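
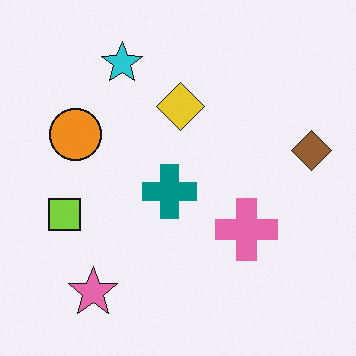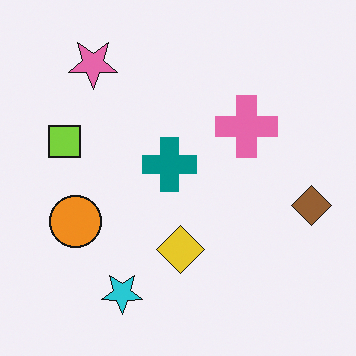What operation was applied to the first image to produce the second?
This is the original image flipped vertically (top ↔ bottom).

The cyan star is in the top of the first image and the bottom of the second — shapes on opposite sides of the horizontal midline have swapped in a mirror flip.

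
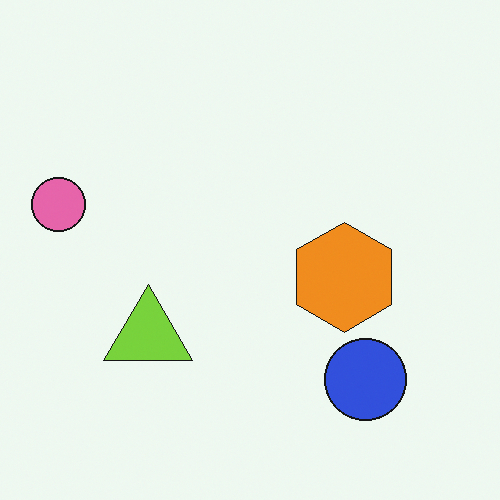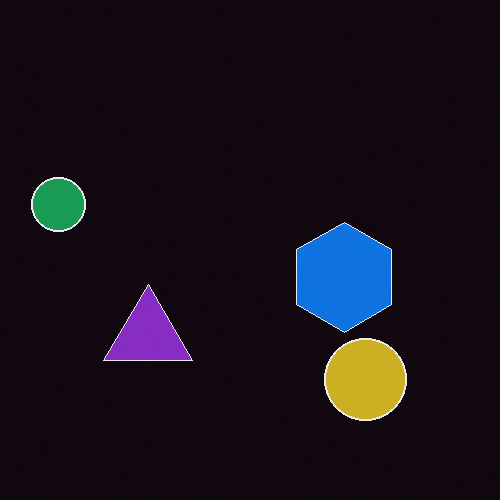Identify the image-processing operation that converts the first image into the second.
This is the original image color-inverted (negative).

The light background has become dark and every shape's color is its complement — a photographic negative.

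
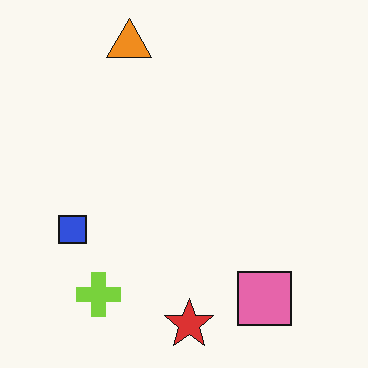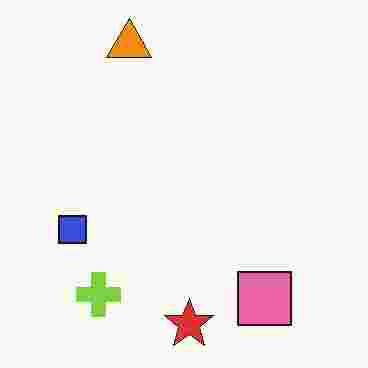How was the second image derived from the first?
The image was heavily JPEG-compressed with obvious blocking artifacts.

Blocky 8×8 compression artifacts appear around shape edges and the flat background shows ringing — characteristic JPEG degradation.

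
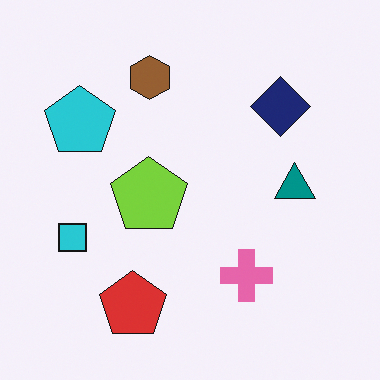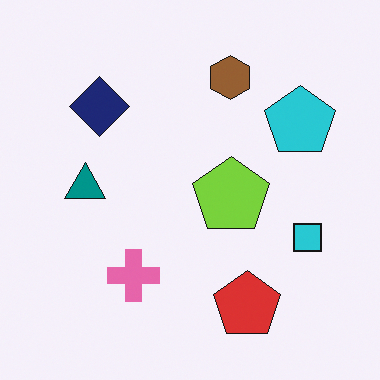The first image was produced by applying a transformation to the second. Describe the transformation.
The first image is the second flipped horizontally (left ↔ right).

The cyan square is in the right of the second image and the left of the first — shapes on opposite sides of the vertical midline have swapped in a mirror flip.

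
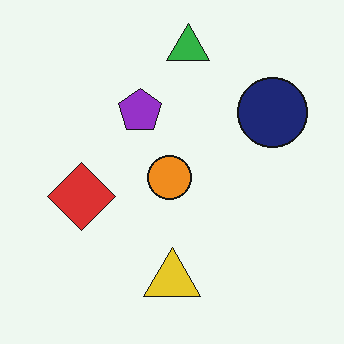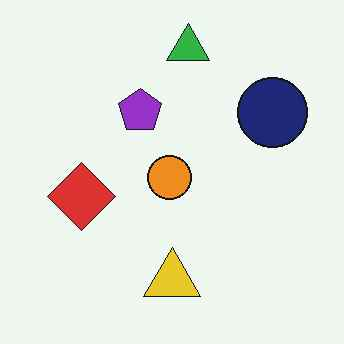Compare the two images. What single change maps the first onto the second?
This is the original image given moderate JPEG compression.

Blocky 8×8 compression artifacts appear around shape edges and the flat background shows ringing — characteristic JPEG degradation.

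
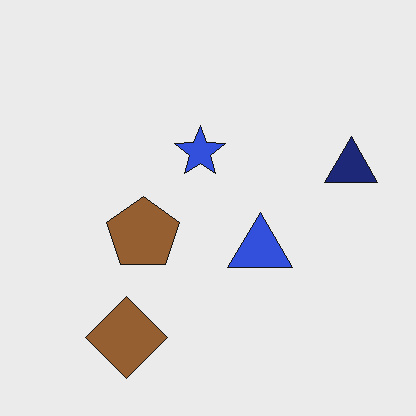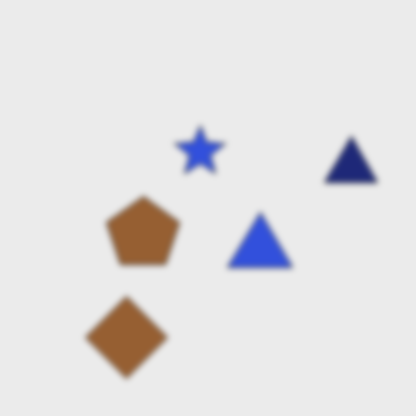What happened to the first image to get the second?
The image was moderately blurred.

Shape edges and outlines are uniformly softened across the whole image.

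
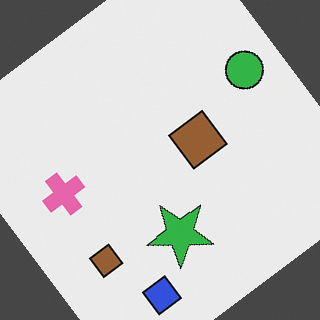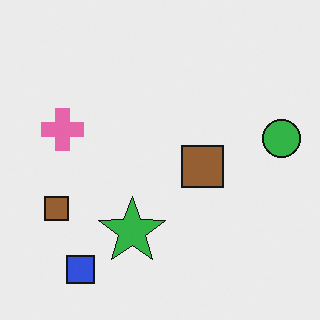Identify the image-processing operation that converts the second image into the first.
It was rotated counter-clockwise by a large amount — several tens of degrees.

Every shape is tilted by the same angle and the image corners show triangular fill wedges — a whole-image rotation by a non-right angle.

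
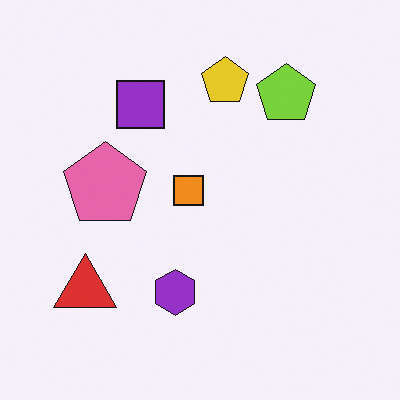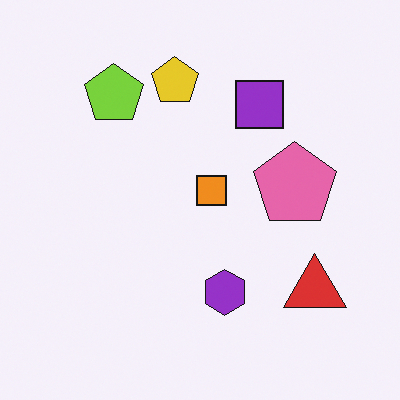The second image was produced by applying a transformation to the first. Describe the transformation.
The image was flipped horizontally (left ↔ right).

The red triangle is in the bottom-left of the first image and the bottom-right of the second — shapes on opposite sides of the vertical midline have swapped in a mirror flip.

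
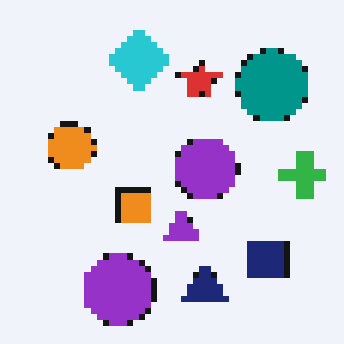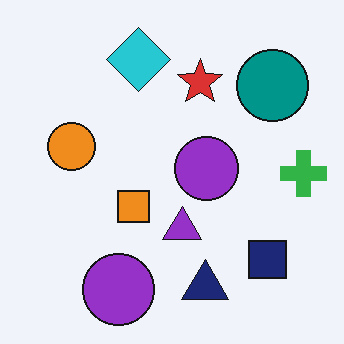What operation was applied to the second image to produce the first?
Moderately pixelated.

Shapes are reduced to large square blocks; fine edges and outlines are lost — a downscale-then-upscale (mosaic) effect.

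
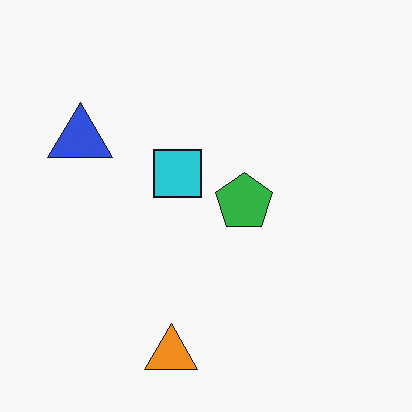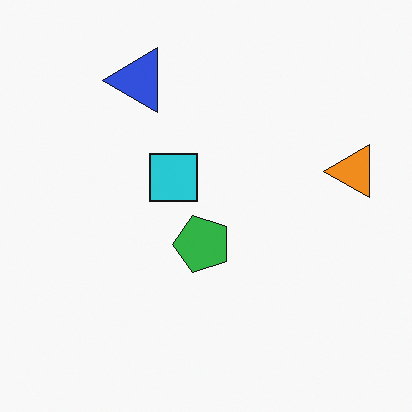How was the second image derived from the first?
Transposed (reflected across the top-left ↔ bottom-right diagonal).

Shapes have swapped their row and column positions — what was in the top-right is now in the bottom-left — a diagonal reflection.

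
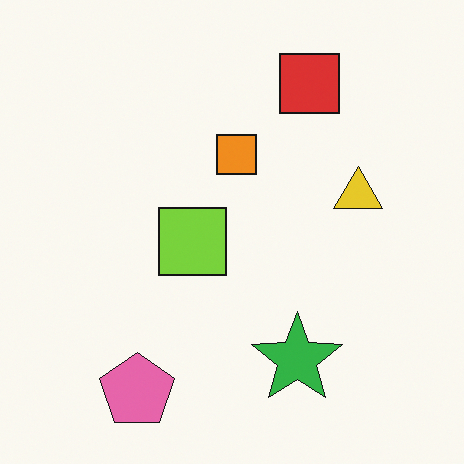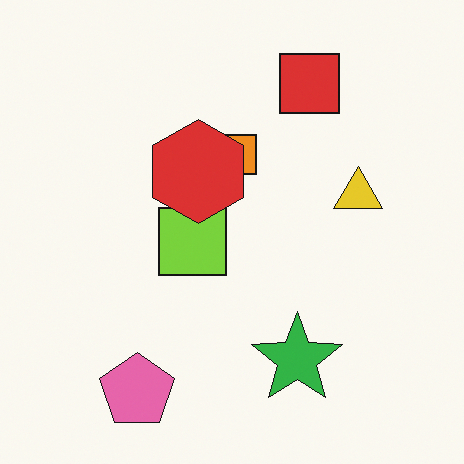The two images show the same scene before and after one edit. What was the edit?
The transformation is: overlaid with an additional red hexagon.

A red hexagon appears in the second image that is absent from the first.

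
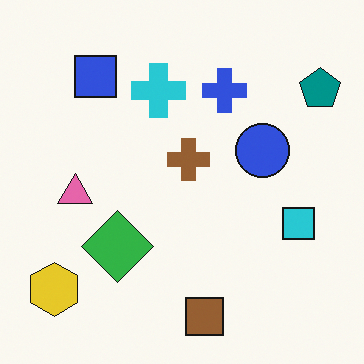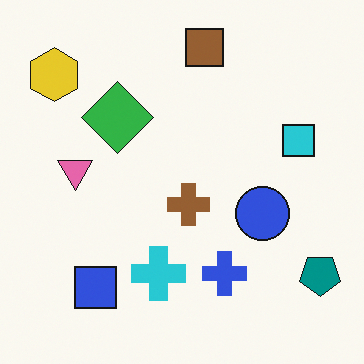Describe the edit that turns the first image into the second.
The image was flipped vertically (top ↔ bottom).

The brown square is in the bottom of the first image and the top of the second — shapes on opposite sides of the horizontal midline have swapped in a mirror flip.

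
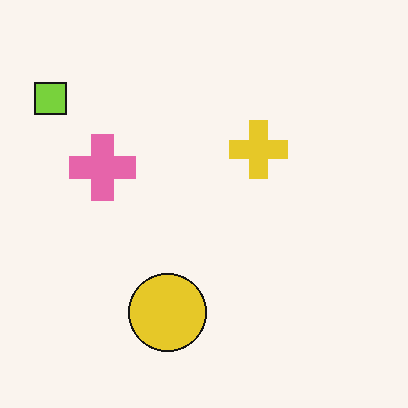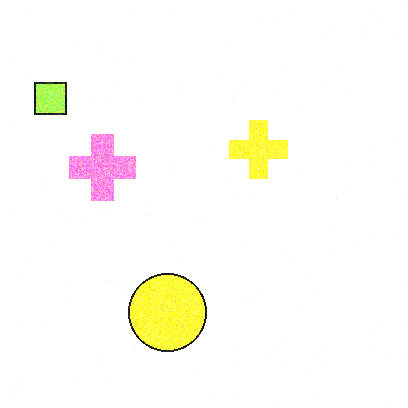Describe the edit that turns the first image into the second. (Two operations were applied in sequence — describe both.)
Degraded with moderate additive noise, then substantially brightened.

Random speckle covers the whole image, including the flat background. Every pixel — background and shapes alike — is uniformly brightened.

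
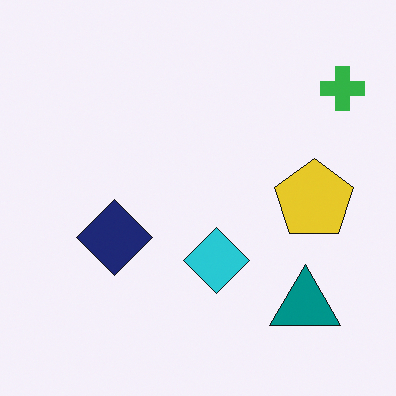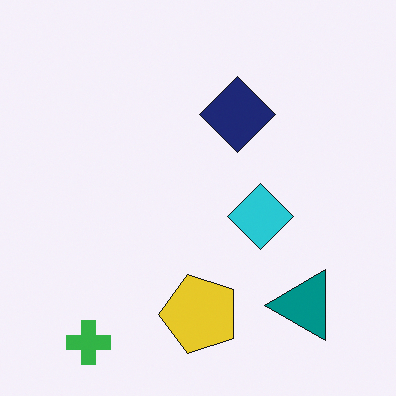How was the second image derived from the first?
The second image is the first transposed (reflected across the top-left ↔ bottom-right diagonal).

Shapes have swapped their row and column positions — what was in the top-right is now in the bottom-left — a diagonal reflection.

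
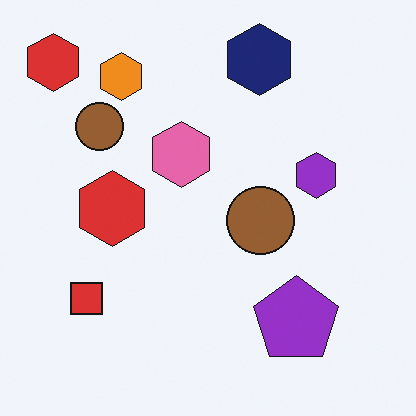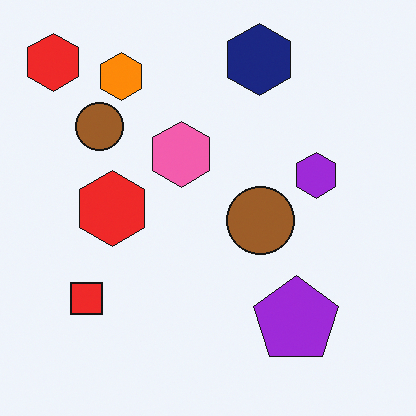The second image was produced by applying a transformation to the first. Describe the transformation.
The second image is the first slightly oversaturated.

All colors are more vivid — a global saturation change.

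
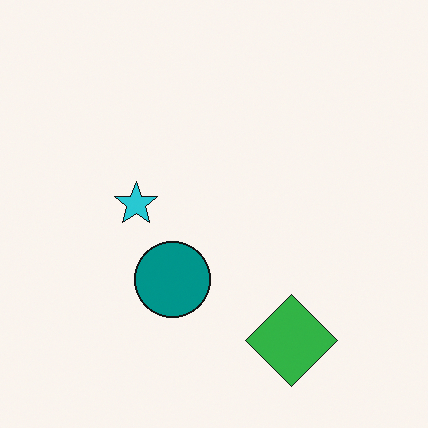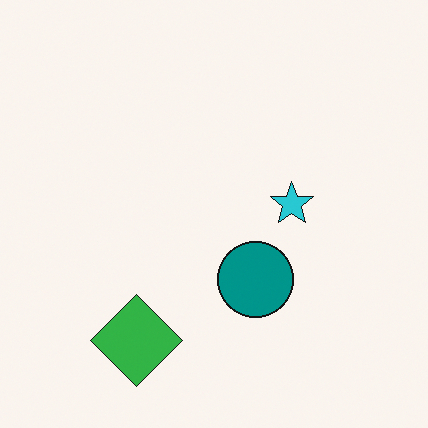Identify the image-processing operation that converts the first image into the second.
The second image is the first flipped horizontally (left ↔ right).

The cyan star is in the left of the first image and the right of the second — shapes on opposite sides of the vertical midline have swapped in a mirror flip.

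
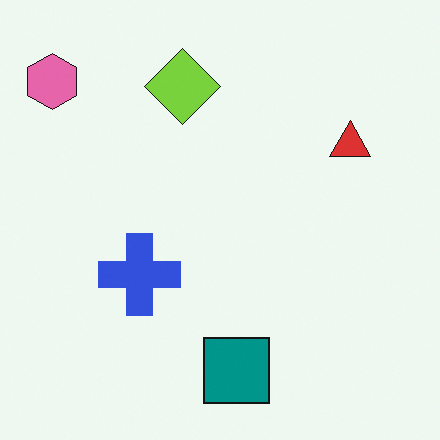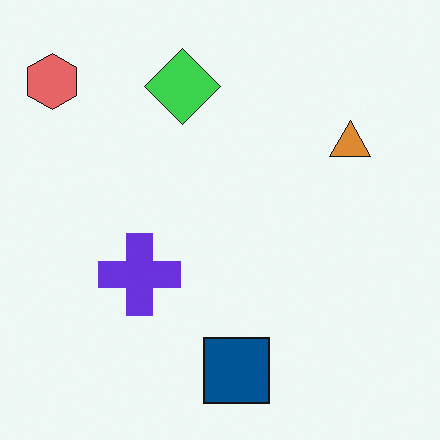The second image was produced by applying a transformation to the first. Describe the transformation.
The second image is the first hue-shifted by a small amount.

Every shape's color has rotated by the same amount around the hue wheel — a uniform hue shift.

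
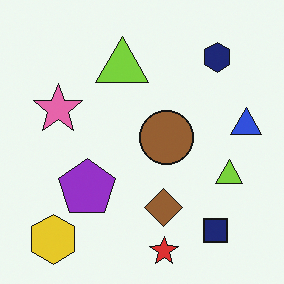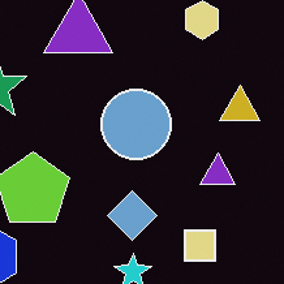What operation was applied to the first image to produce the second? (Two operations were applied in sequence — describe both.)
The second image is the first color-inverted (negative), then cropped slightly and scaled back up.

The light background has become dark and every shape's color is its complement — a photographic negative. The visible shapes are larger and the field of view is narrower; shapes near the original edges may be partly or wholly outside the frame — a crop-and-rescale.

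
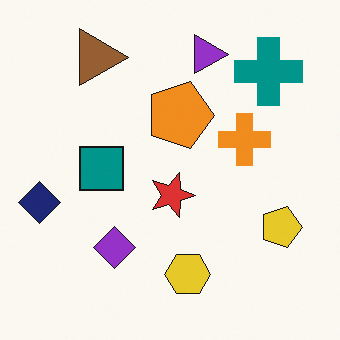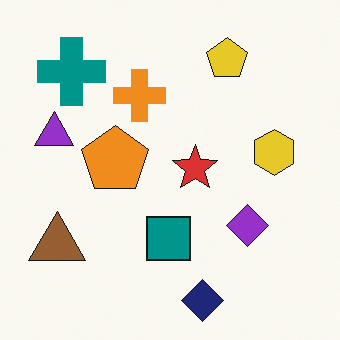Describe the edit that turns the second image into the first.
It was rotated 90° clockwise.

The teal cross sits in the top-left of the second image and the top-right of the first — consistent with a whole-image 90° clockwise rotation.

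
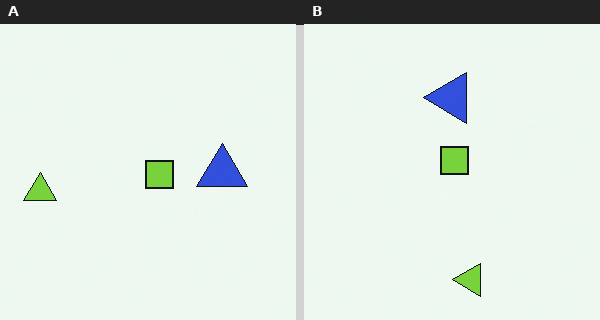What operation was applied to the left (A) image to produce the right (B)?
This is the original image rotated 90° counter-clockwise.

The lime triangle sits in the left of the left (A) image and the bottom of the right (B) — consistent with a whole-image 90° counter-clockwise rotation.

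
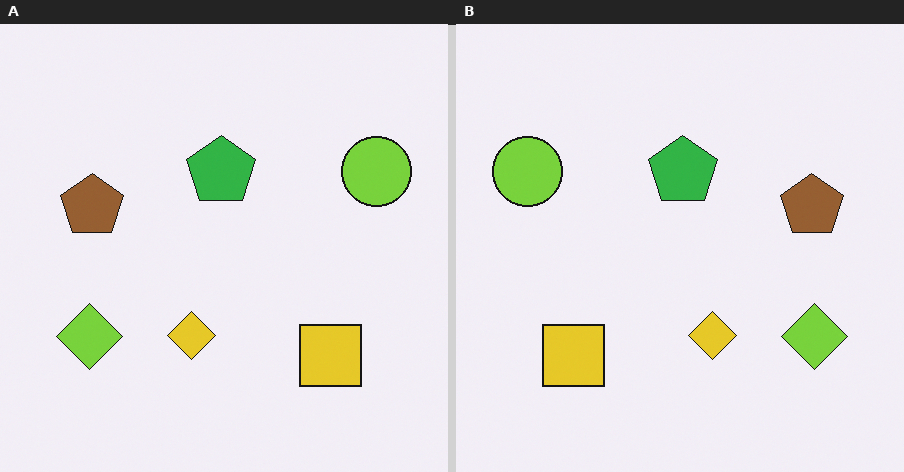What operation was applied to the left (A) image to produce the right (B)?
It was flipped horizontally (left ↔ right).

The lime circle is in the top-right of the left (A) image and the top-left of the right (B) — shapes on opposite sides of the vertical midline have swapped in a mirror flip.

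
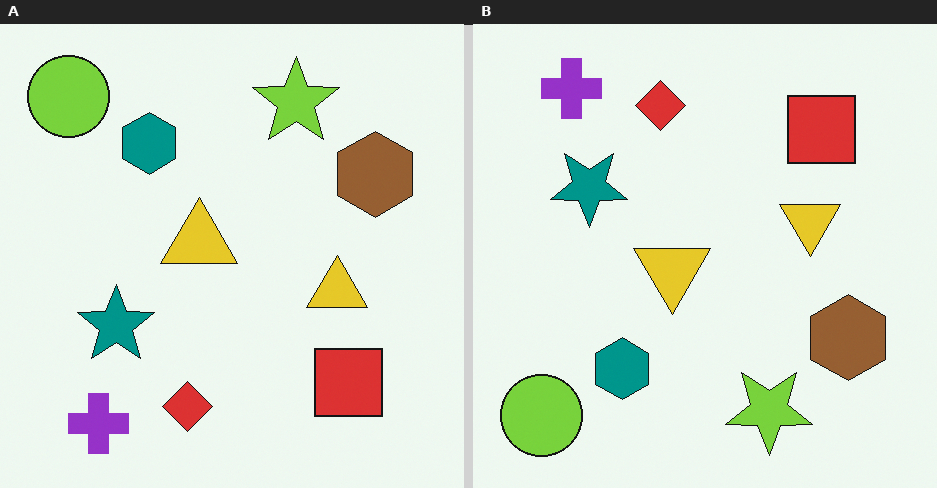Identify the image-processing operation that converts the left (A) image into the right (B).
It was flipped vertically (top ↔ bottom).

The purple cross is in the bottom-left of the left (A) image and the top-left of the right (B) — shapes on opposite sides of the horizontal midline have swapped in a mirror flip.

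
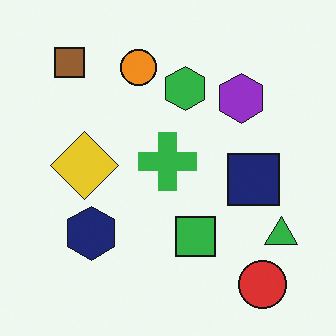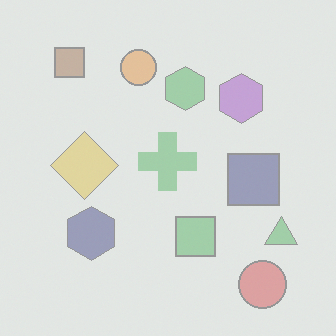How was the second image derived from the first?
The image was given much lower contrast.

Tones are pushed toward mid-grey across the whole image — a global contrast change.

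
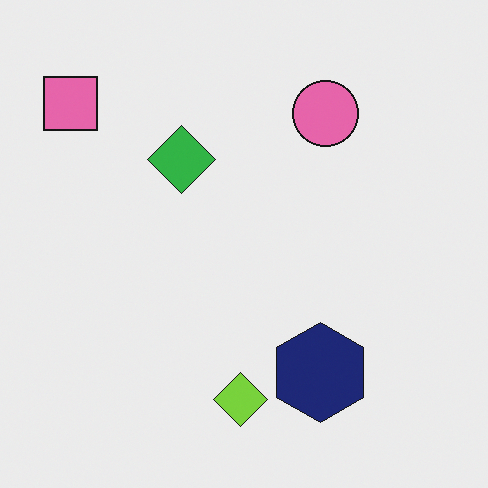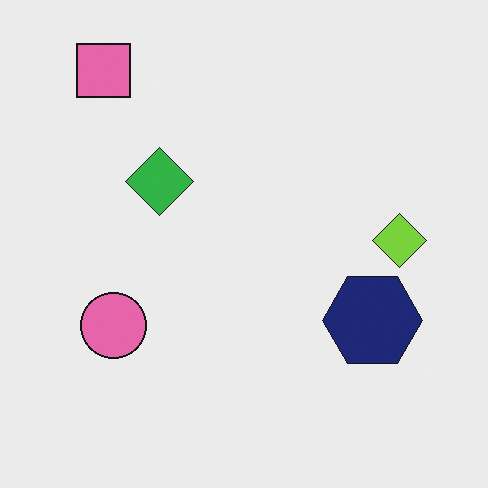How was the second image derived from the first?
Transposed (reflected across the top-left ↔ bottom-right diagonal).

Shapes have swapped their row and column positions — what was in the top-right is now in the bottom-left — a diagonal reflection.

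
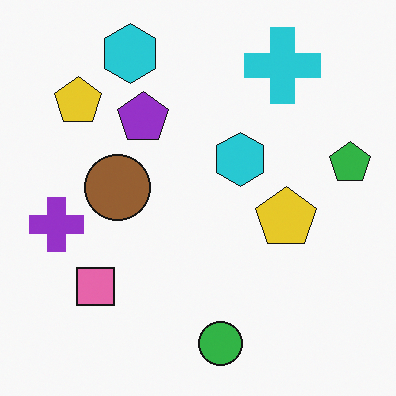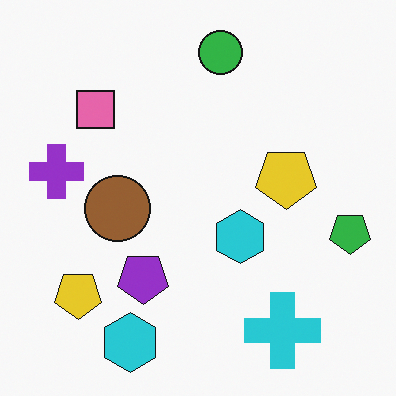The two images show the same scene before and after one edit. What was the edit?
Flipped vertically (top ↔ bottom).

The green circle is in the bottom of the first image and the top of the second — shapes on opposite sides of the horizontal midline have swapped in a mirror flip.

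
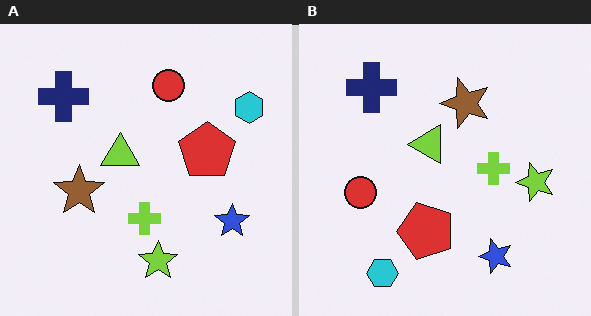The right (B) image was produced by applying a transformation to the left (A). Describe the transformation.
This is the original image transposed (reflected across the top-left ↔ bottom-right diagonal).

Shapes have swapped their row and column positions — what was in the top-right is now in the bottom-left — a diagonal reflection.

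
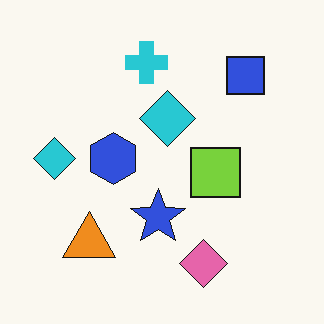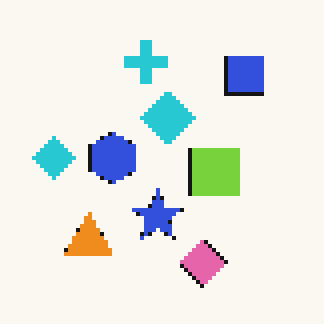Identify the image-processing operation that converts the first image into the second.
It was mildly pixelated.

Shapes are reduced to large square blocks; fine edges and outlines are lost — a downscale-then-upscale (mosaic) effect.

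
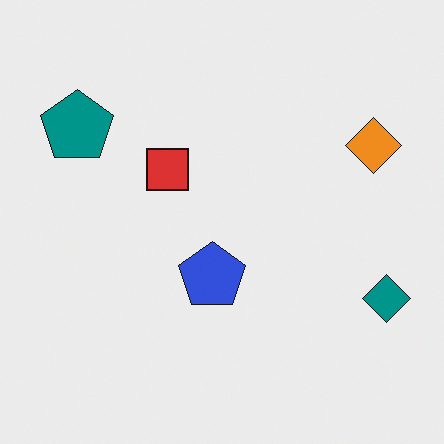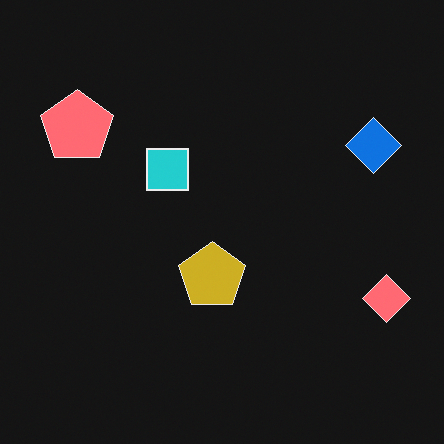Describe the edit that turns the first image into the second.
Color-inverted (negative).

The light background has become dark and every shape's color is its complement — a photographic negative.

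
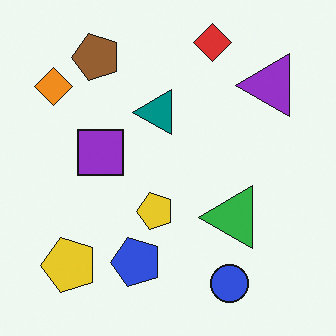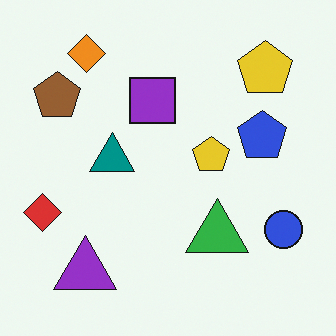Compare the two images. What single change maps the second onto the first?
This is the original image transposed (reflected across the top-left ↔ bottom-right diagonal).

Shapes have swapped their row and column positions — what was in the top-right is now in the bottom-left — a diagonal reflection.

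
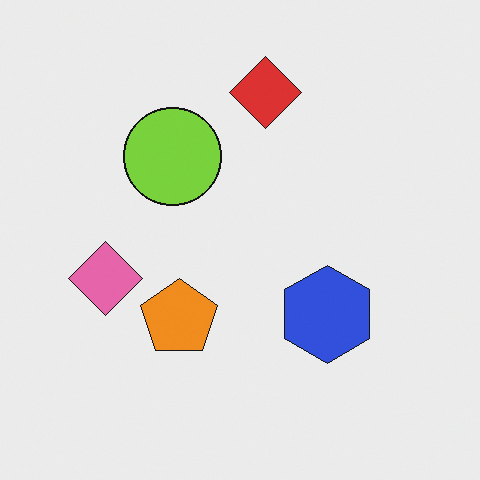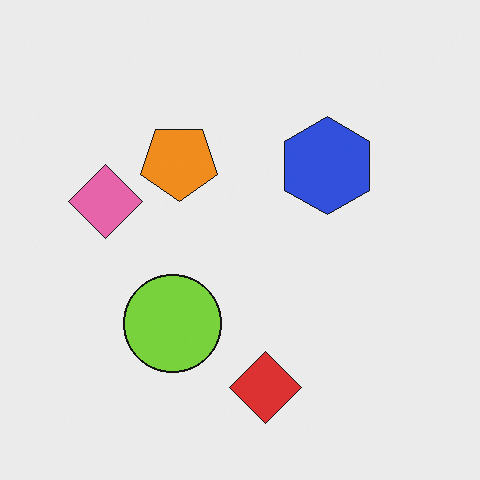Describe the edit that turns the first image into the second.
It was flipped vertically (top ↔ bottom).

The red diamond is in the top of the first image and the bottom of the second — shapes on opposite sides of the horizontal midline have swapped in a mirror flip.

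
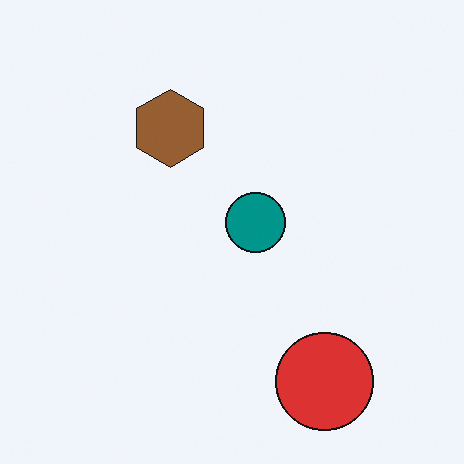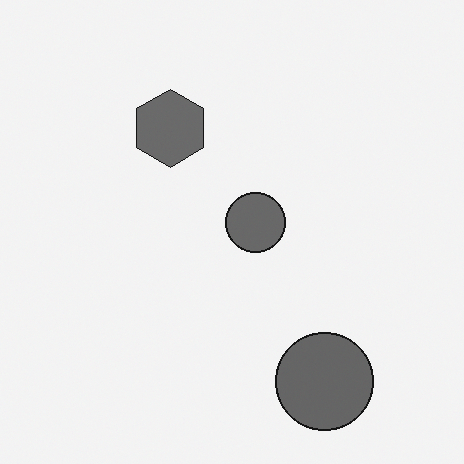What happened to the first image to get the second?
The transformation is: converted to grayscale.

All color is removed — every shape is now a shade of grey.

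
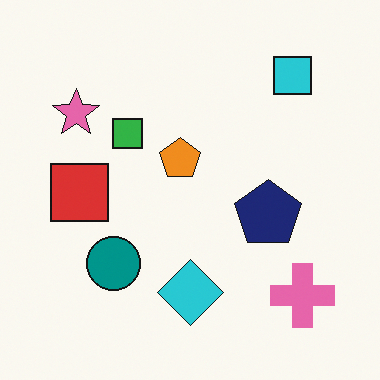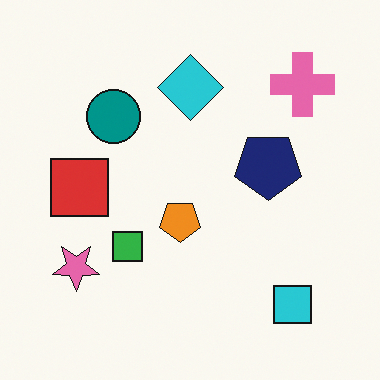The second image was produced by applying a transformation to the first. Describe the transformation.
The second image is the first flipped vertically (top ↔ bottom).

The cyan square is in the top-right of the first image and the bottom-right of the second — shapes on opposite sides of the horizontal midline have swapped in a mirror flip.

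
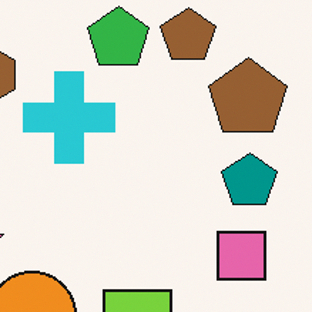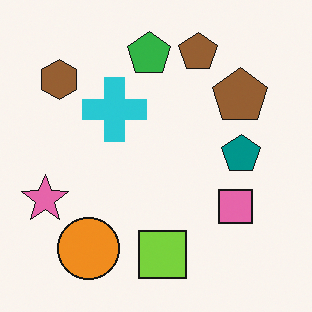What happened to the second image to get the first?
This is the original image cropped to a modestly smaller region and rescaled.

The visible shapes are larger and the field of view is narrower; shapes near the original edges may be partly or wholly outside the frame — a crop-and-rescale.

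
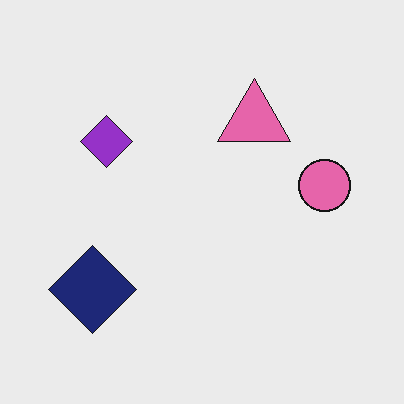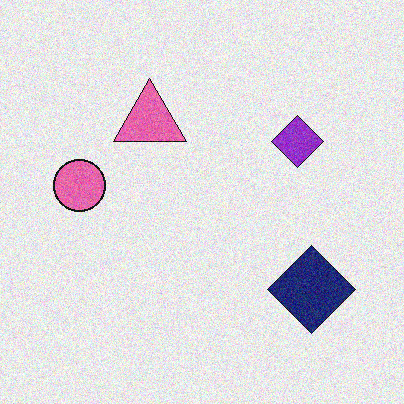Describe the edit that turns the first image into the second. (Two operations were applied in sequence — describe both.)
The second image is the first flipped horizontally (left ↔ right), then degraded with moderate additive noise.

The pink circle is in the right of the first image and the left of the second — shapes on opposite sides of the vertical midline have swapped in a mirror flip. Random speckle covers the whole image, including the flat background.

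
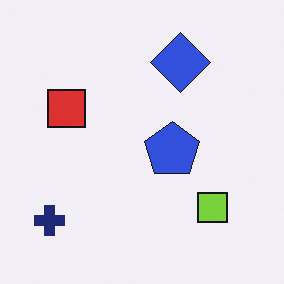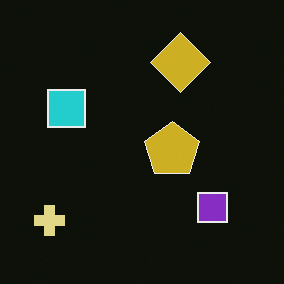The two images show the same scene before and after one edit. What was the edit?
The transformation is: color-inverted (negative).

The light background has become dark and every shape's color is its complement — a photographic negative.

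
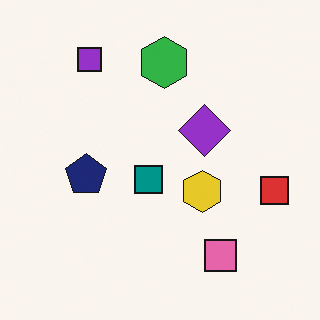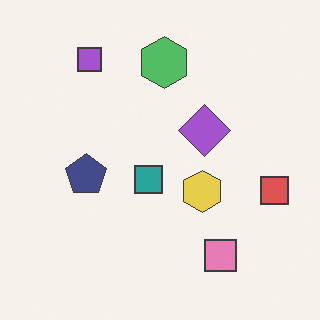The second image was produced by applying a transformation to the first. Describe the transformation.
The image was given slightly reduced contrast.

Tones are pushed toward mid-grey across the whole image — a global contrast change.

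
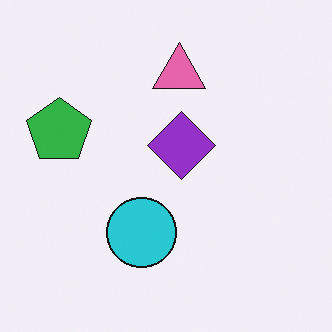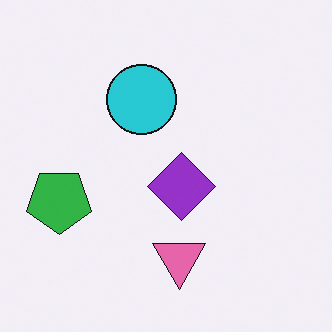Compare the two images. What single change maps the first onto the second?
The second image is the first flipped vertically (top ↔ bottom).

The pink triangle is in the top of the first image and the bottom of the second — shapes on opposite sides of the horizontal midline have swapped in a mirror flip.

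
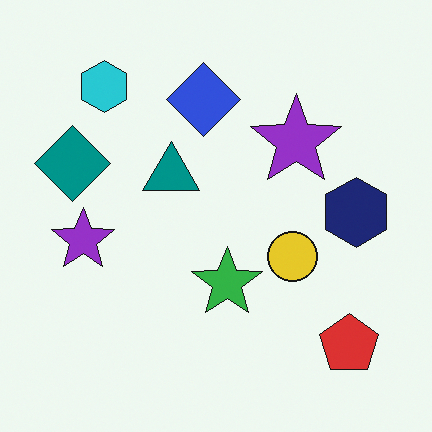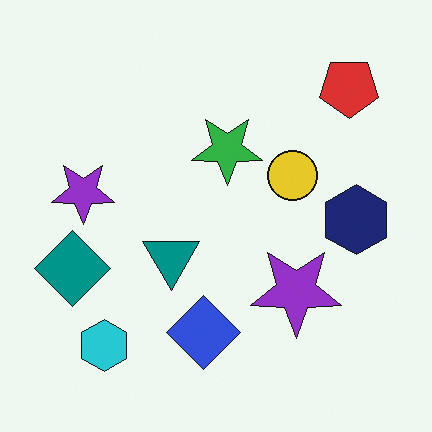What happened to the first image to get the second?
The transformation is: flipped vertically (top ↔ bottom).

The cyan hexagon is in the top-left of the first image and the bottom-left of the second — shapes on opposite sides of the horizontal midline have swapped in a mirror flip.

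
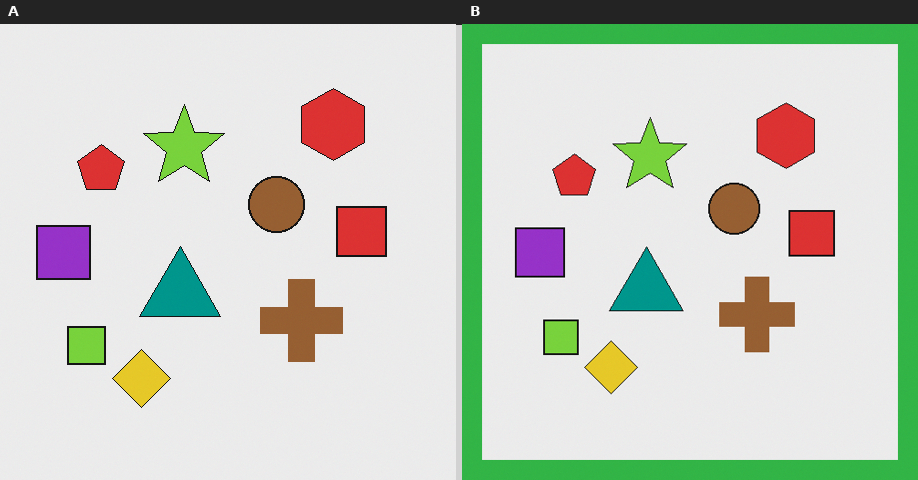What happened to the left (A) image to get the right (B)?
Framed with a green border.

A solid green frame runs around the edge of the right (B) image, with the content slightly shrunk inside it.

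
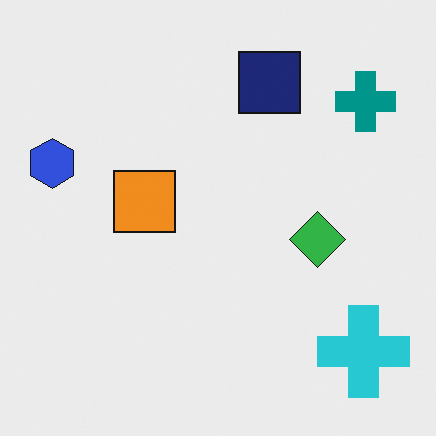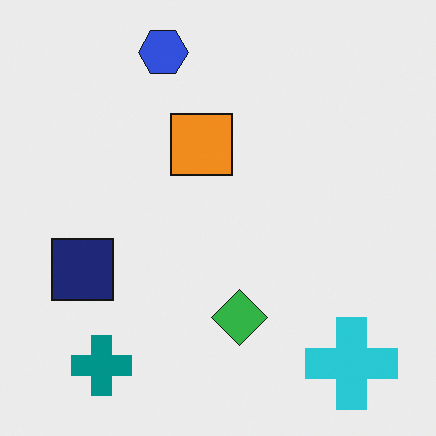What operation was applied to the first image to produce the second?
The transformation is: transposed (reflected across the top-left ↔ bottom-right diagonal).

Shapes have swapped their row and column positions — what was in the top-right is now in the bottom-left — a diagonal reflection.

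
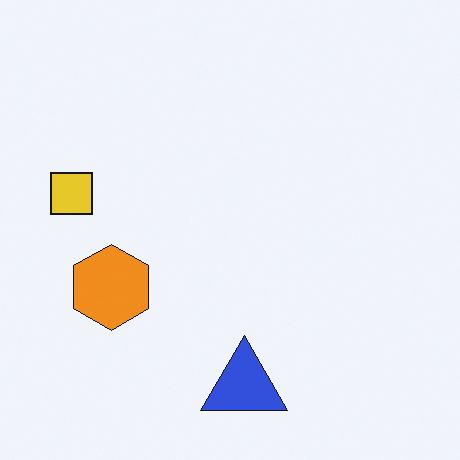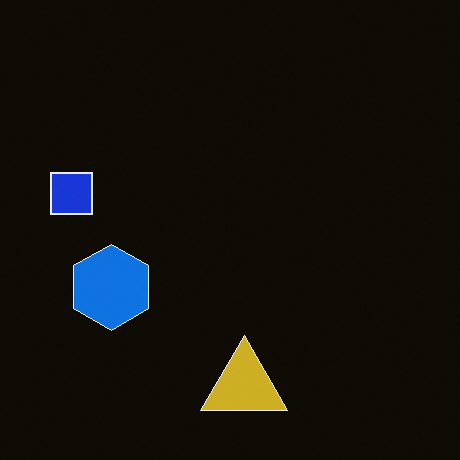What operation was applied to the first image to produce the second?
The image was color-inverted (negative).

The light background has become dark and every shape's color is its complement — a photographic negative.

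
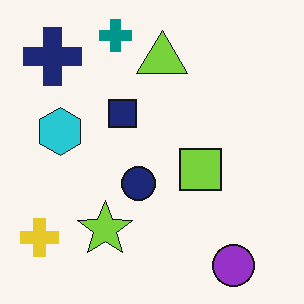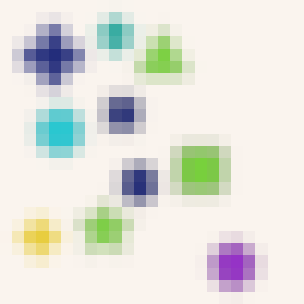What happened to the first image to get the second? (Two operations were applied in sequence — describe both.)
The transformation is: strongly gaussian-blurred, then coarsely pixelated.

Shape edges and outlines are uniformly softened across the whole image. Shapes are reduced to large square blocks; fine edges and outlines are lost — a downscale-then-upscale (mosaic) effect.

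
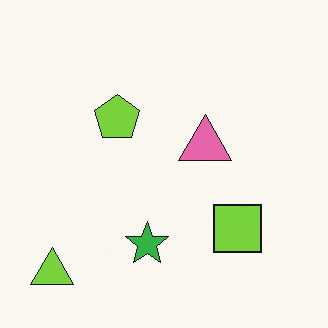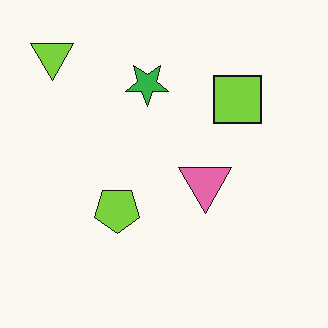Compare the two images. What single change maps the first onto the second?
The image was flipped vertically (top ↔ bottom).

The lime triangle is in the bottom-left of the first image and the top-left of the second — shapes on opposite sides of the horizontal midline have swapped in a mirror flip.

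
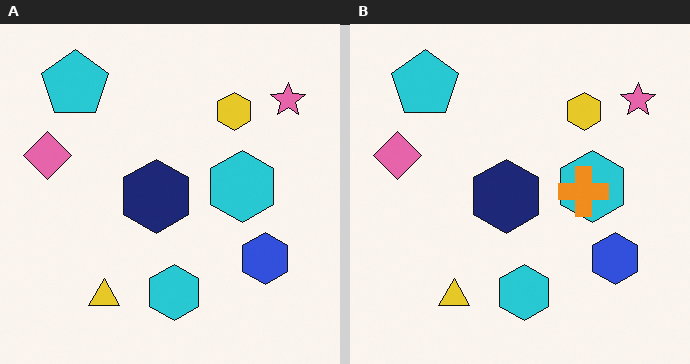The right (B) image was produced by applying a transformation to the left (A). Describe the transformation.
Overlaid with an additional orange cross.

An orange cross appears in the right (B) image that is absent from the left (A).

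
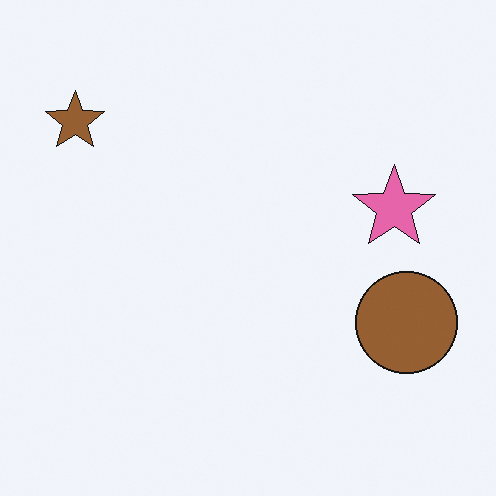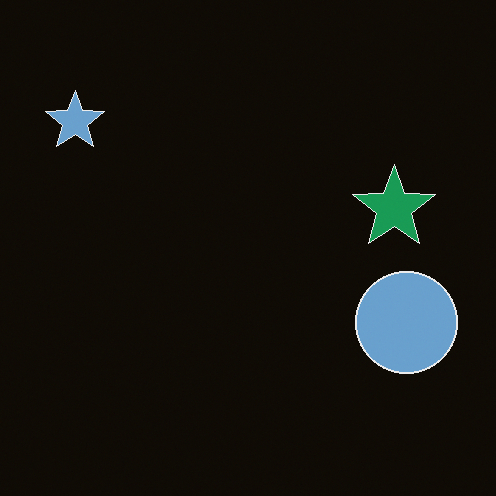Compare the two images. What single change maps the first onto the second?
This is the original image color-inverted (negative).

The light background has become dark and every shape's color is its complement — a photographic negative.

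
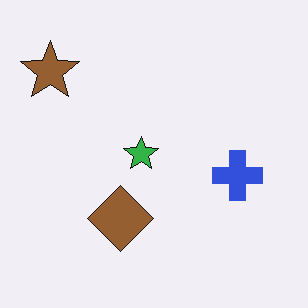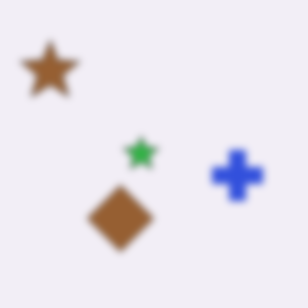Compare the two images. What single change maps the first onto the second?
The transformation is: moderately blurred.

Shape edges and outlines are uniformly softened across the whole image.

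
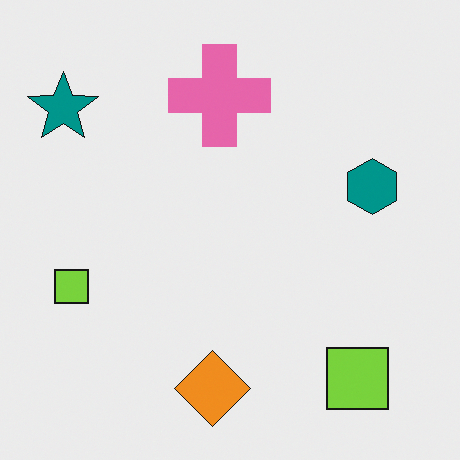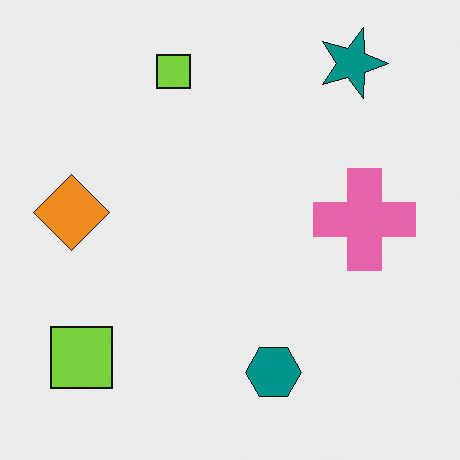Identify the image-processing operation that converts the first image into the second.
It was rotated 90° clockwise.

The teal star sits in the top-left of the first image and the top-right of the second — consistent with a whole-image 90° clockwise rotation.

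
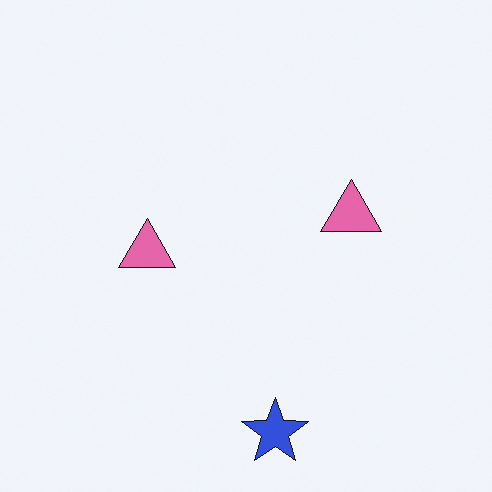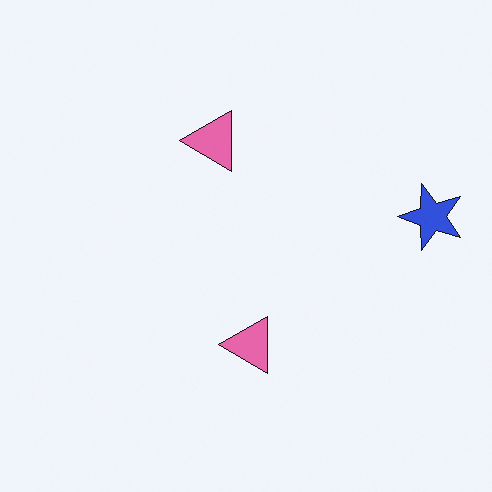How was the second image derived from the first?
The image was rotated 90° counter-clockwise.

The blue star sits in the bottom of the first image and the right of the second — consistent with a whole-image 90° counter-clockwise rotation.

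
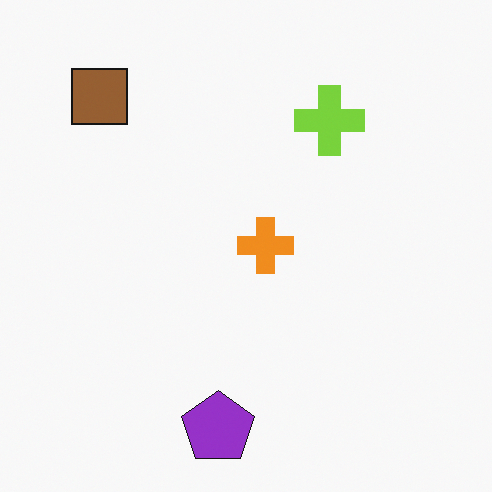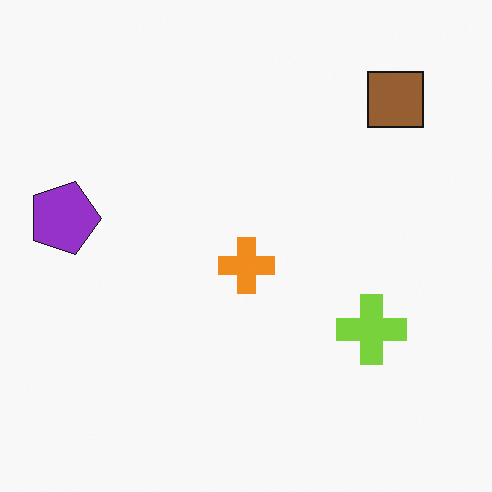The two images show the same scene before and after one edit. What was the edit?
The transformation is: rotated 90° clockwise.

The brown square sits in the top-left of the first image and the top-right of the second — consistent with a whole-image 90° clockwise rotation.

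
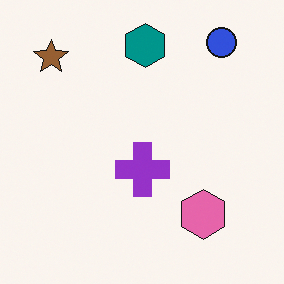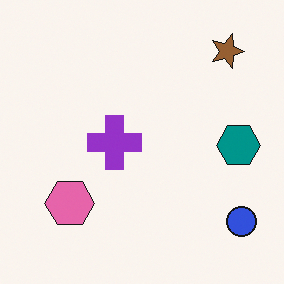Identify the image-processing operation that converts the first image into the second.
The transformation is: rotated 90° clockwise.

The blue circle sits in the top-right of the first image and the bottom-right of the second — consistent with a whole-image 90° clockwise rotation.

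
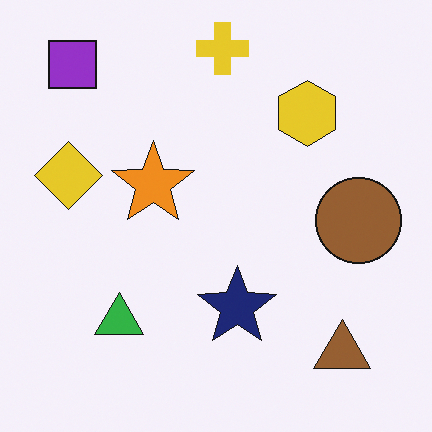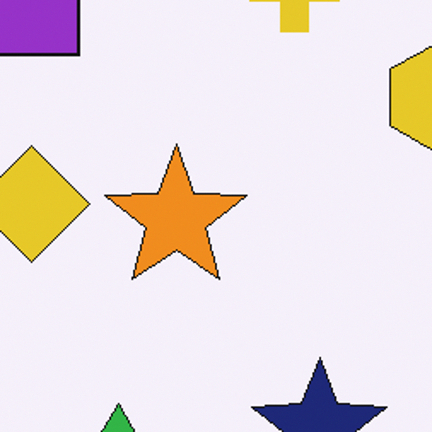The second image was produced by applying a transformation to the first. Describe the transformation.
The transformation is: cropped tightly and scaled back up.

The visible shapes are larger and the field of view is narrower; shapes near the original edges may be partly or wholly outside the frame — a crop-and-rescale.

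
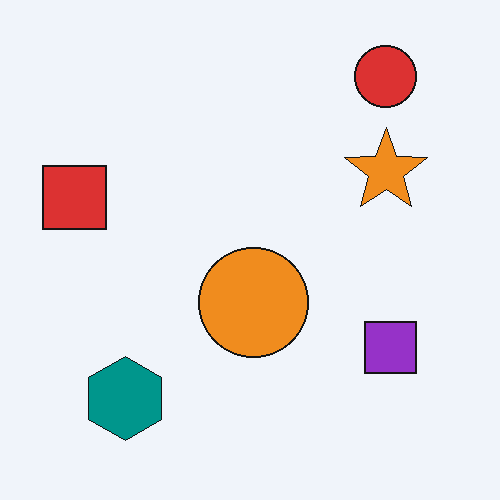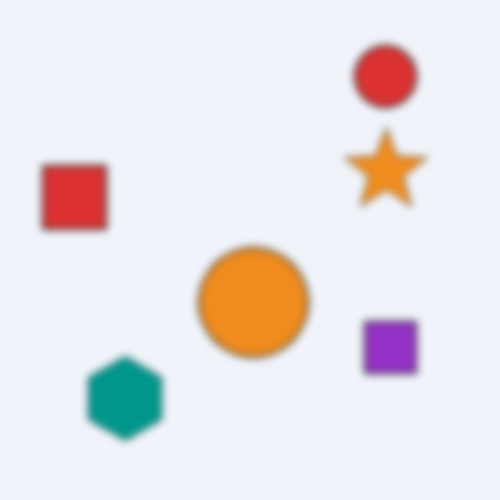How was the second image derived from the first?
The transformation is: moderately blurred.

Shape edges and outlines are uniformly softened across the whole image.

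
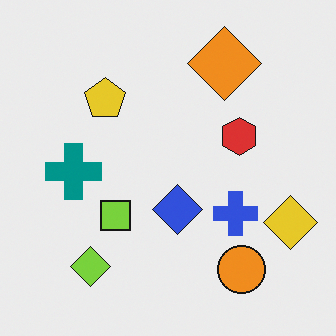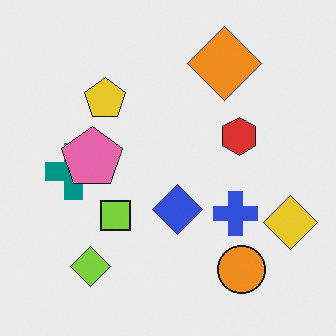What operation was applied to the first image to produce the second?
Overlaid with an additional pink pentagon.

A pink pentagon appears in the second image that is absent from the first.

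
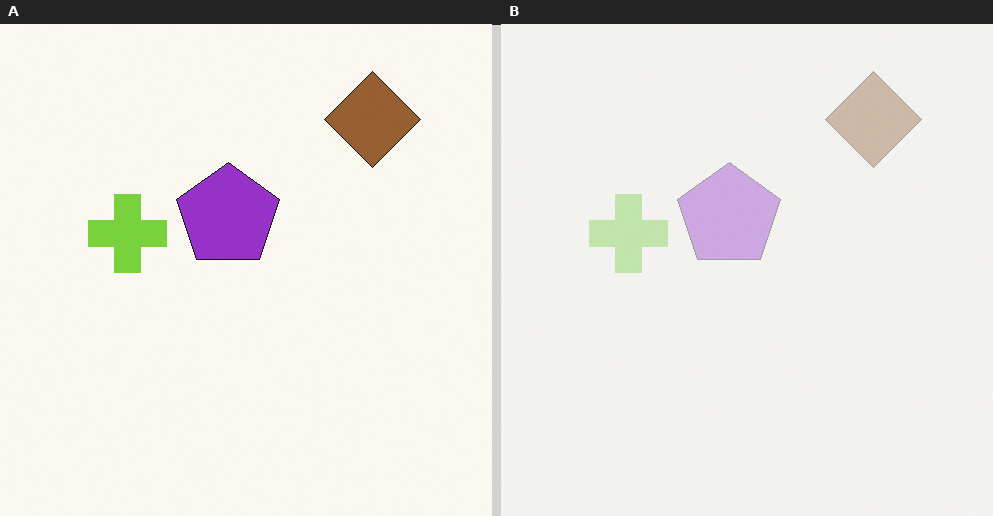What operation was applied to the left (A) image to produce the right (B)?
This is the original image given much lower contrast.

Tones are pushed toward mid-grey across the whole image — a global contrast change.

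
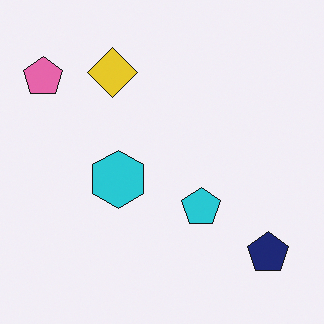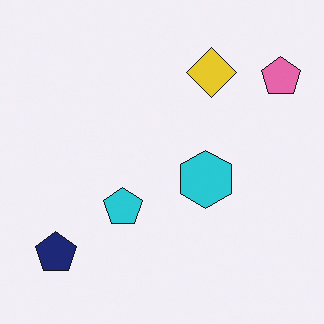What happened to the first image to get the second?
The second image is the first flipped horizontally (left ↔ right).

The pink pentagon is in the top-left of the first image and the top-right of the second — shapes on opposite sides of the vertical midline have swapped in a mirror flip.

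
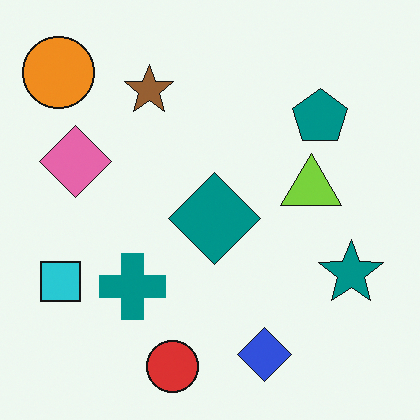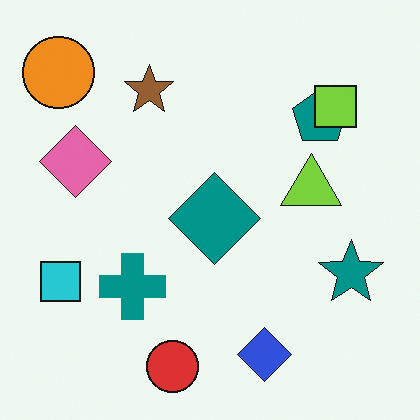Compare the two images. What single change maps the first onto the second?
The image was overlaid with an additional lime square.

A lime square appears in the second image that is absent from the first.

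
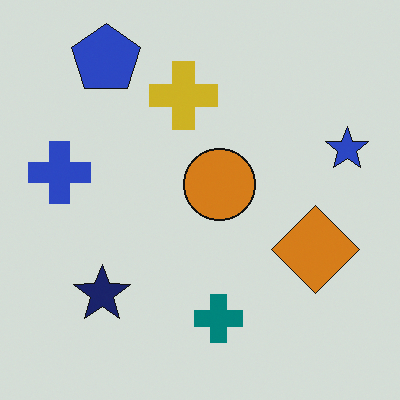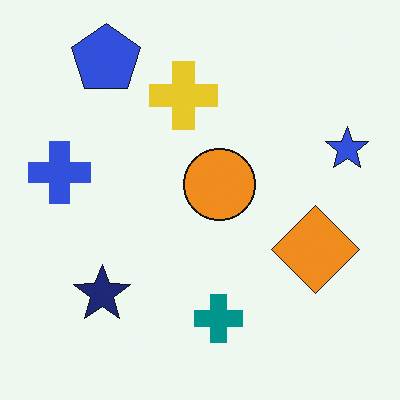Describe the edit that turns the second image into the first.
The first image is the second slightly darkened.

Every pixel — background and shapes alike — is uniformly darkened.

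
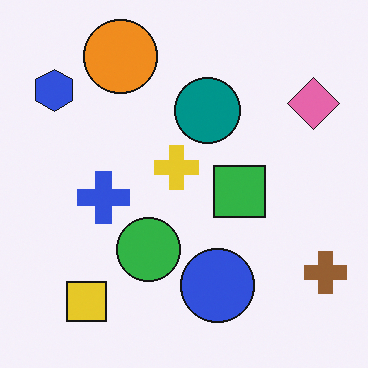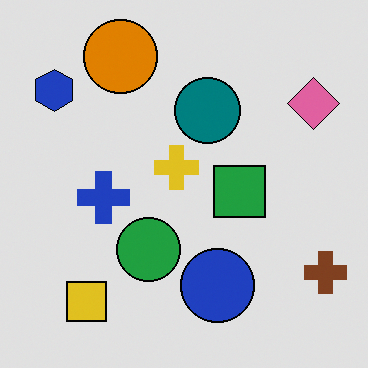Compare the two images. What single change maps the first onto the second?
It was moderately posterized.

Each flat color has snapped to a coarser quantized level — most visibly, the near-white background has dropped to a flat grey.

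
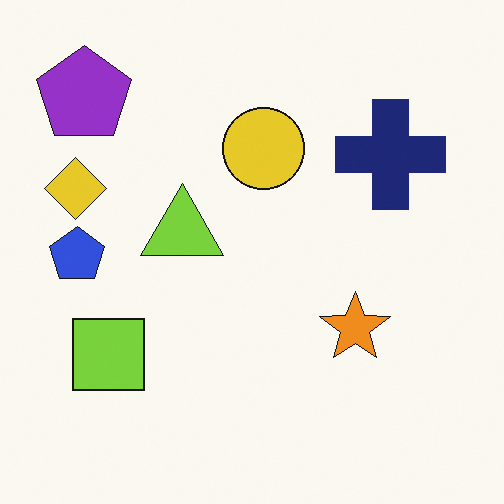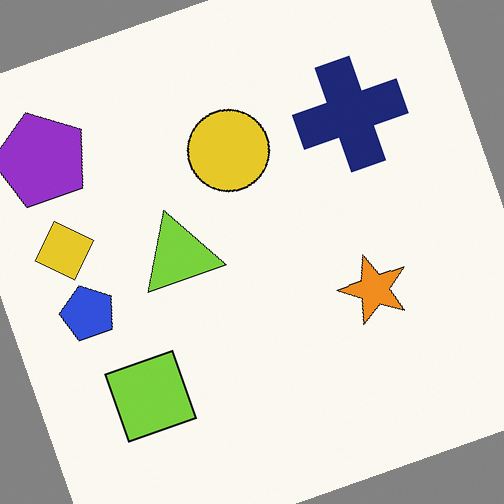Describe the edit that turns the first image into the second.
Rotated counter-clockwise by a moderate amount.

Every shape is tilted by the same angle and the image corners show triangular fill wedges — a whole-image rotation by a non-right angle.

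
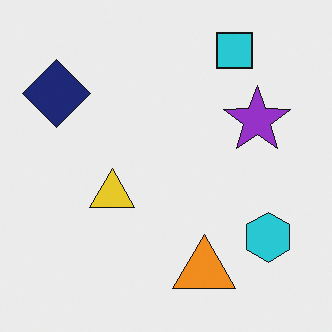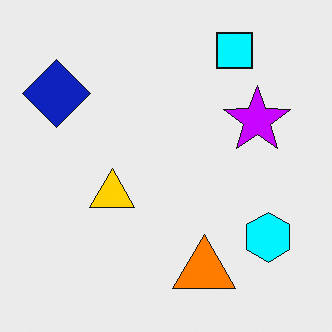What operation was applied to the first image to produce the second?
The transformation is: heavily oversaturated.

All colors are more vivid — a global saturation change.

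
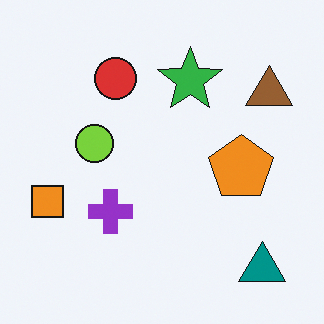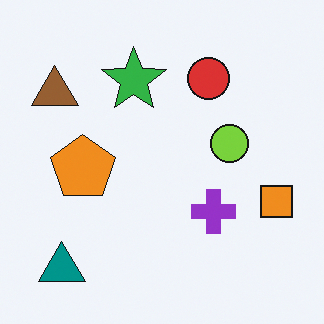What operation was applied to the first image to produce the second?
Flipped horizontally (left ↔ right).

The orange square is in the left of the first image and the right of the second — shapes on opposite sides of the vertical midline have swapped in a mirror flip.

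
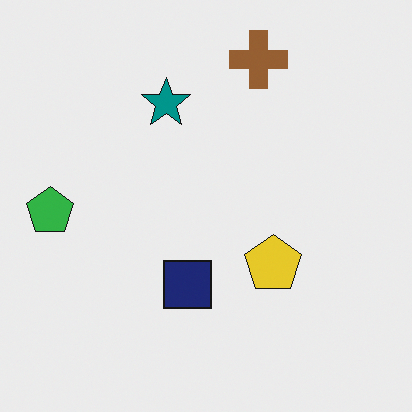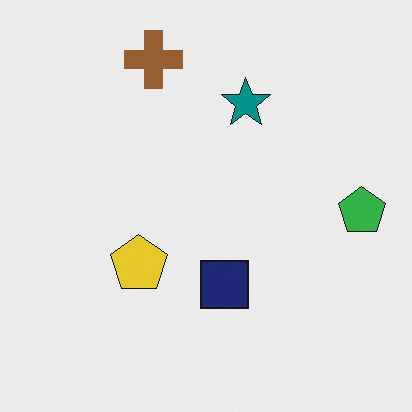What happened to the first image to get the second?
The transformation is: flipped horizontally (left ↔ right).

The green pentagon is in the left of the first image and the right of the second — shapes on opposite sides of the vertical midline have swapped in a mirror flip.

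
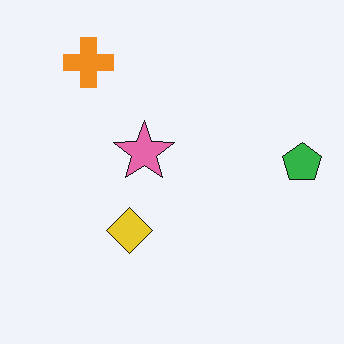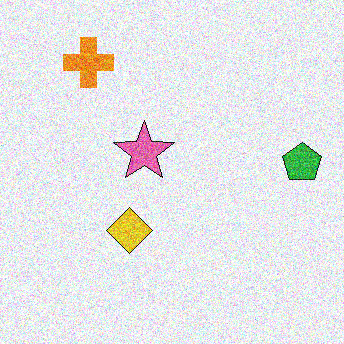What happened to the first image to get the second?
The image was degraded with heavy additive noise.

Random speckle covers the whole image, including the flat background.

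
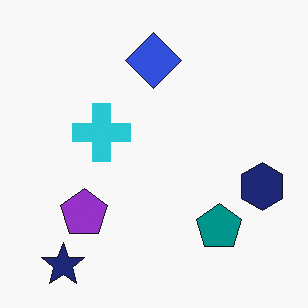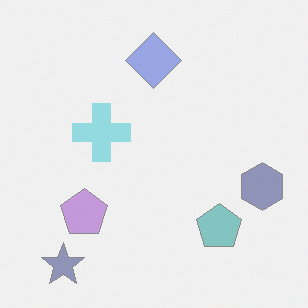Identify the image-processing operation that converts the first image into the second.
The image was given much lower contrast.

Tones are pushed toward mid-grey across the whole image — a global contrast change.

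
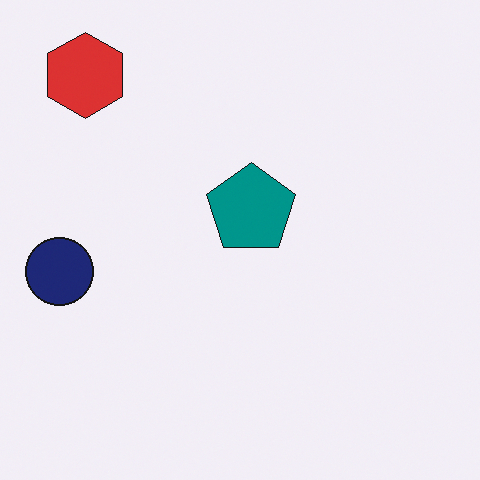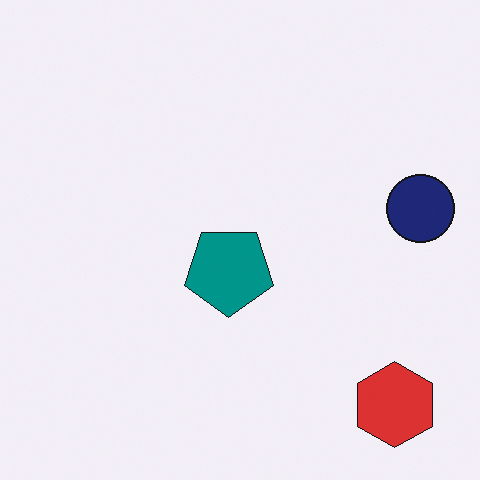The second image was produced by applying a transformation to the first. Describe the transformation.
Rotated 180°.

The red hexagon sits in the top-left of the first image and the bottom-right of the second — consistent with a whole-image 180° rotation.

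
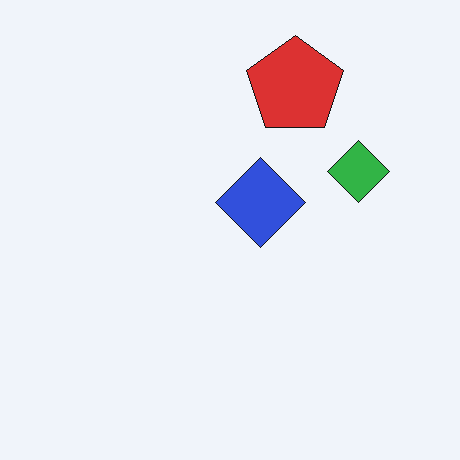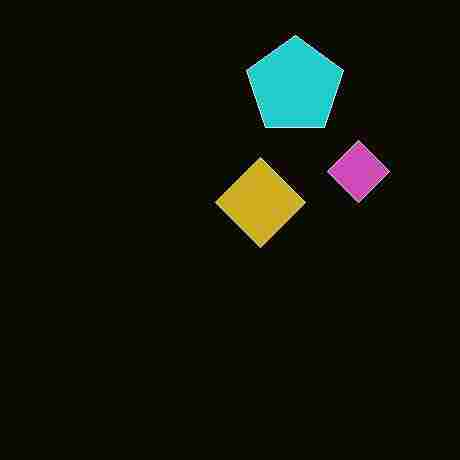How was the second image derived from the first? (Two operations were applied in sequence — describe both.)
Color-inverted (negative), then degraded with heavy JPEG compression.

The light background has become dark and every shape's color is its complement — a photographic negative. Blocky 8×8 compression artifacts appear around shape edges and the flat background shows ringing — characteristic JPEG degradation.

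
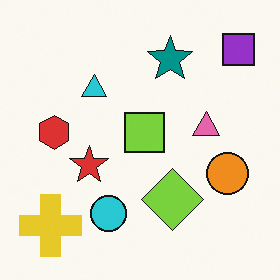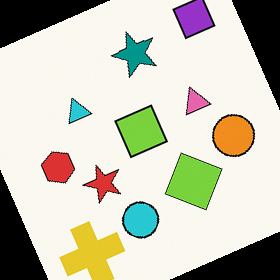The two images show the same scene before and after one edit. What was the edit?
Rotated counter-clockwise by a clearly visible amount.

Every shape is tilted by the same angle and the image corners show triangular fill wedges — a whole-image rotation by a non-right angle.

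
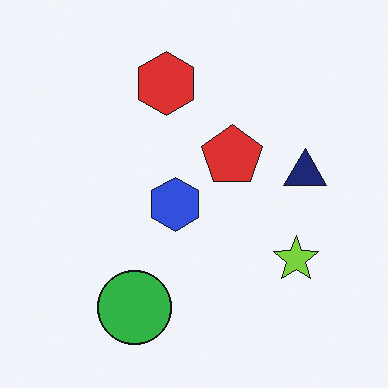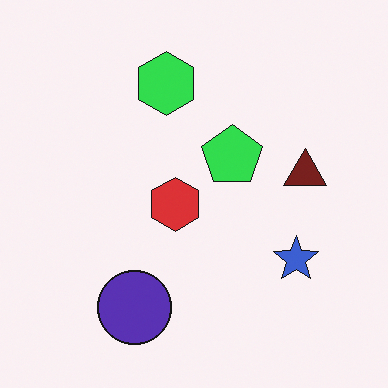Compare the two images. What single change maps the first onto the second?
The image was hue-shifted noticeably.

Every shape's color has rotated by the same amount around the hue wheel — a uniform hue shift.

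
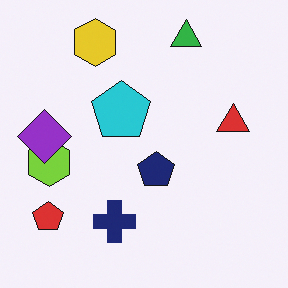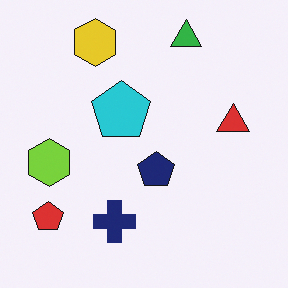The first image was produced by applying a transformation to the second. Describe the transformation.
It was overlaid with an additional purple diamond.

A purple diamond appears in the first image that is absent from the second.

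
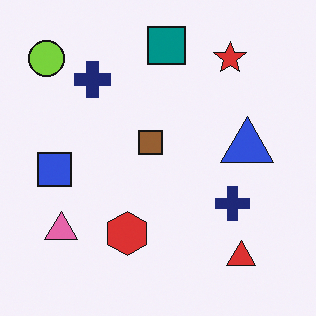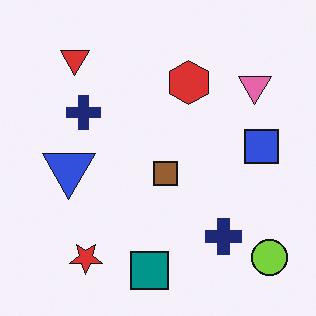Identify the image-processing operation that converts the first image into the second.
Rotated 180°.

The lime circle sits in the top-left of the first image and the bottom-right of the second — consistent with a whole-image 180° rotation.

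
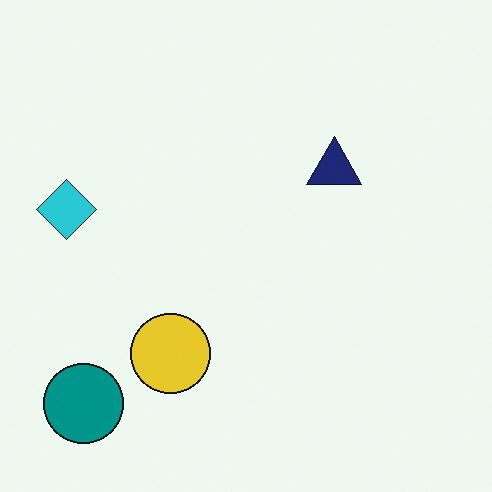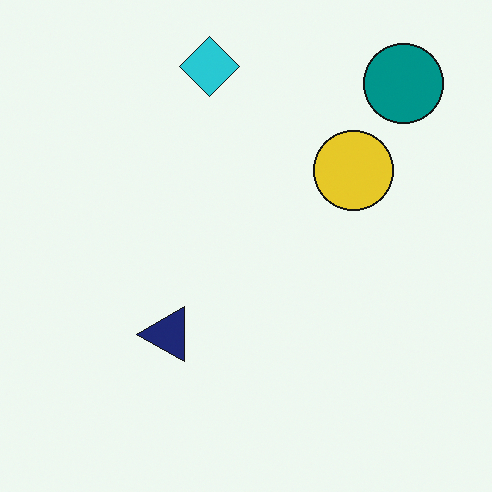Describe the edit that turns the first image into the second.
The transformation is: transposed (reflected across the top-left ↔ bottom-right diagonal).

Shapes have swapped their row and column positions — what was in the top-right is now in the bottom-left — a diagonal reflection.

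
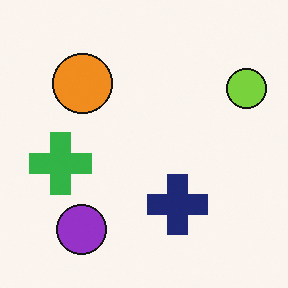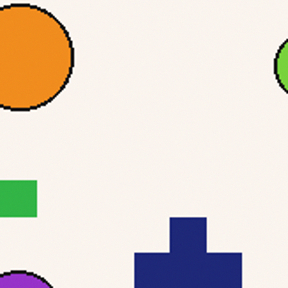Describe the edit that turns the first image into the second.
It was cropped tightly and scaled back up.

The visible shapes are larger and the field of view is narrower; shapes near the original edges may be partly or wholly outside the frame — a crop-and-rescale.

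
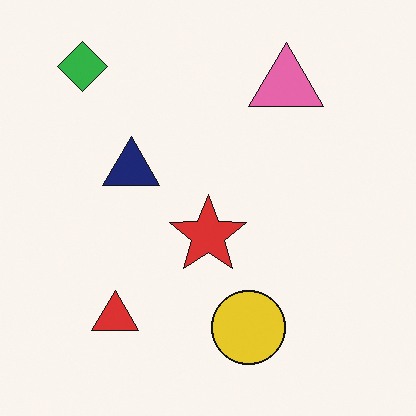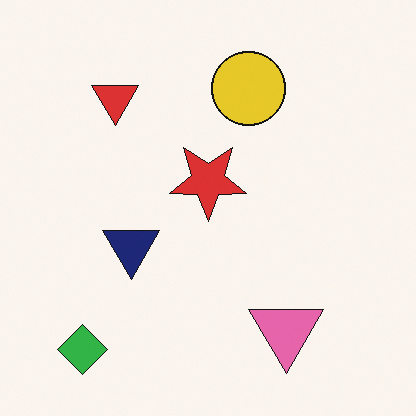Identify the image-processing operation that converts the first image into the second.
Flipped vertically (top ↔ bottom).

The green diamond is in the top-left of the first image and the bottom-left of the second — shapes on opposite sides of the horizontal midline have swapped in a mirror flip.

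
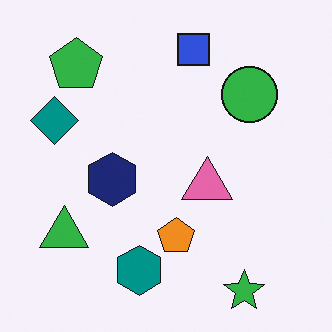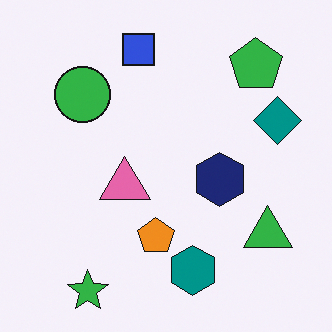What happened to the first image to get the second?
It was flipped horizontally (left ↔ right).

The teal diamond is in the left of the first image and the right of the second — shapes on opposite sides of the vertical midline have swapped in a mirror flip.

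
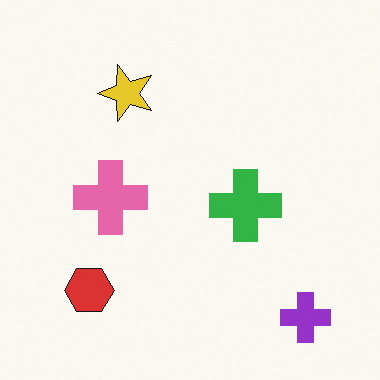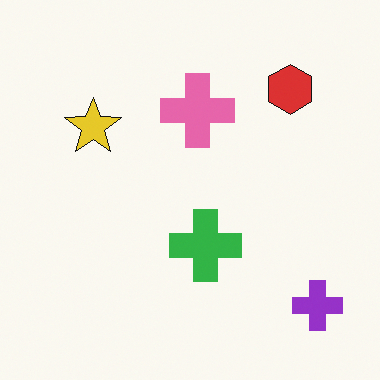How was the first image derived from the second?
The image was transposed (reflected across the top-left ↔ bottom-right diagonal).

Shapes have swapped their row and column positions — what was in the top-right is now in the bottom-left — a diagonal reflection.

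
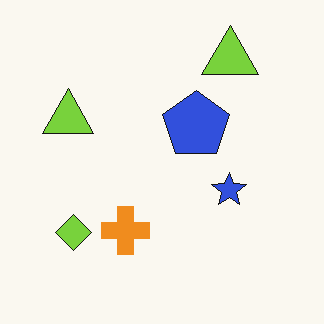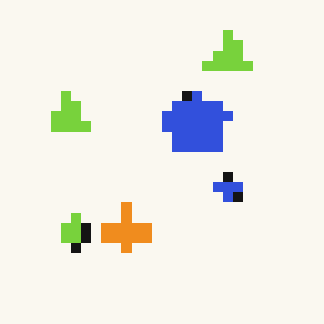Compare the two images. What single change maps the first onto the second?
This is the original image heavily pixelated into large blocks.

Shapes are reduced to large square blocks; fine edges and outlines are lost — a downscale-then-upscale (mosaic) effect.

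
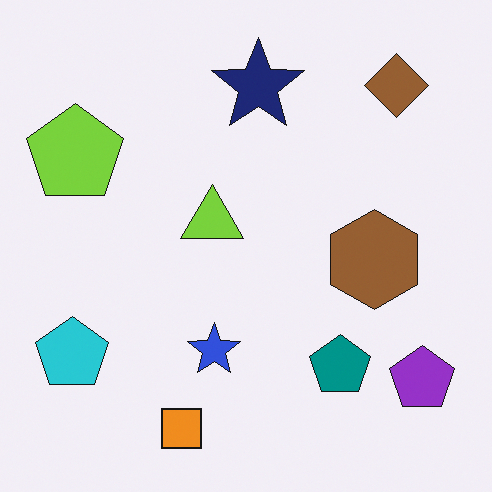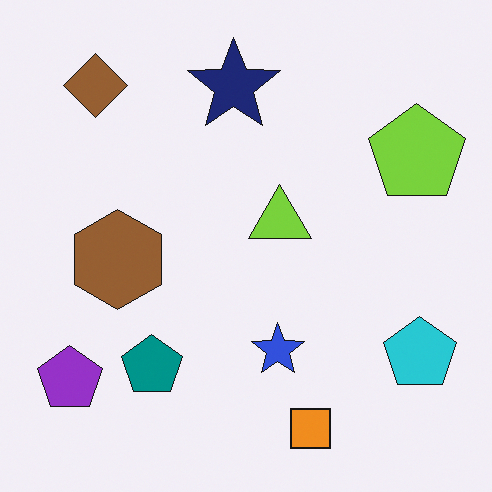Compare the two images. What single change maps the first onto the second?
The image was flipped horizontally (left ↔ right).

The purple pentagon is in the bottom-right of the first image and the bottom-left of the second — shapes on opposite sides of the vertical midline have swapped in a mirror flip.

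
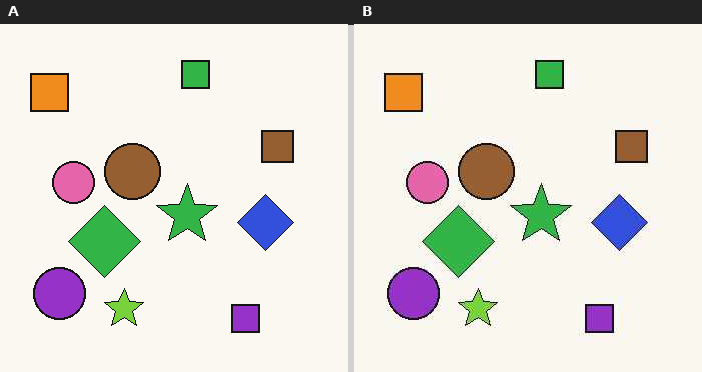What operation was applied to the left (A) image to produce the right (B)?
This is the original image JPEG-compressed with visible artifacts.

Blocky 8×8 compression artifacts appear around shape edges and the flat background shows ringing — characteristic JPEG degradation.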